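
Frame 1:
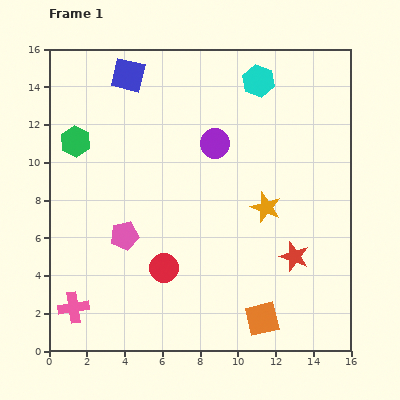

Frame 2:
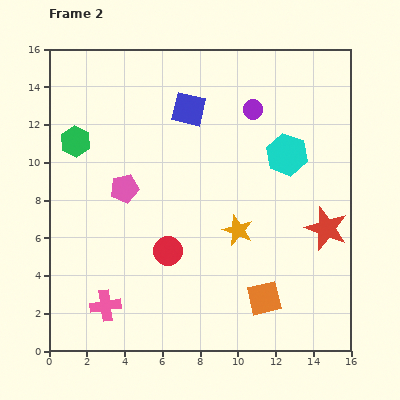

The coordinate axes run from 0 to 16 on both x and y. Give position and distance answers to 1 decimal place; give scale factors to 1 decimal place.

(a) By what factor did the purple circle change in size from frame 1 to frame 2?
0.7×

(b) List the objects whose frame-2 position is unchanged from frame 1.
the green hexagon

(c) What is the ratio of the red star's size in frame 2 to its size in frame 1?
1.5×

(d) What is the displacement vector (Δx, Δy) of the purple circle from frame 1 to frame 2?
(2.0, 1.8)

The purple circle was at (8.8, 11.0) in frame 1 and (10.8, 12.8) in frame 2.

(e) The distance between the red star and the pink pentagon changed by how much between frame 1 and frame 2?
+1.8

Distance in frame 1: 9.1. Distance in frame 2: 10.9.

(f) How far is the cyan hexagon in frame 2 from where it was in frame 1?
4.2

The cyan hexagon moved from (11.1, 14.3) to (12.6, 10.4), a distance of √(1.5² + 3.9²) ≈ 4.2.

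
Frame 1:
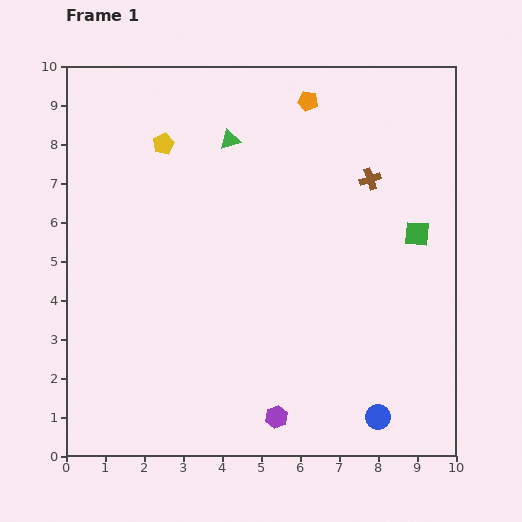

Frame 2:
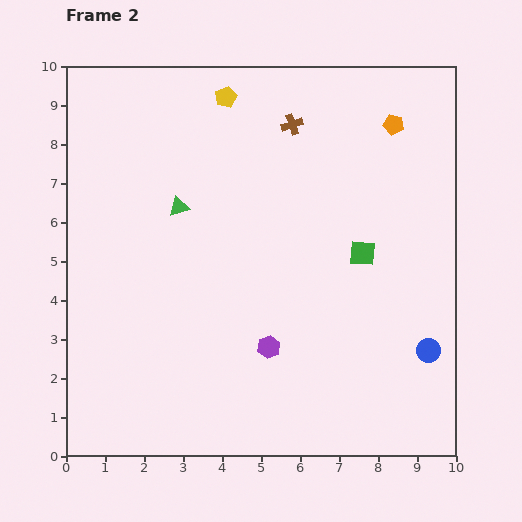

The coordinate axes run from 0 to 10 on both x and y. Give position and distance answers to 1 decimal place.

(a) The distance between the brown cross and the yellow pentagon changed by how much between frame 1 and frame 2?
-3.6

Distance in frame 1: 5.4. Distance in frame 2: 1.8.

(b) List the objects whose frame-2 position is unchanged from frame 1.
none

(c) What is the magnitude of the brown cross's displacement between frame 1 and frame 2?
2.4

The brown cross moved from (7.8, 7.1) to (5.8, 8.5), a distance of √(2.0² + 1.4²) ≈ 2.4.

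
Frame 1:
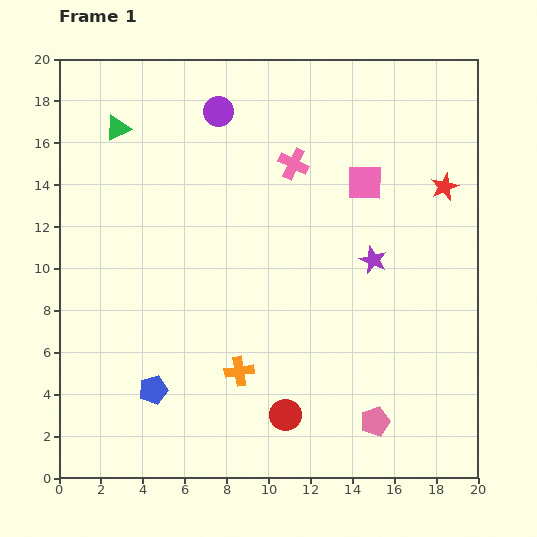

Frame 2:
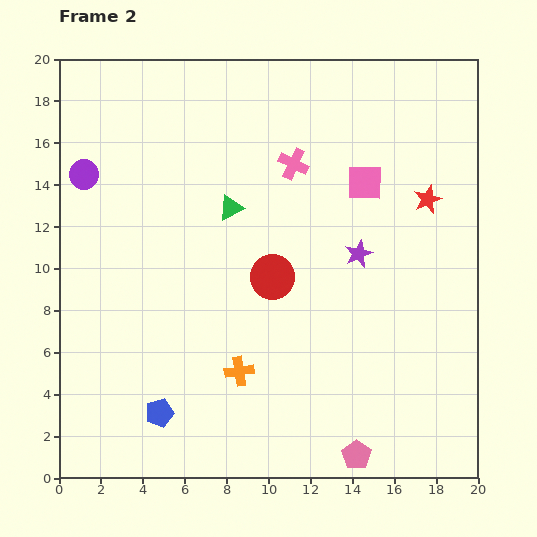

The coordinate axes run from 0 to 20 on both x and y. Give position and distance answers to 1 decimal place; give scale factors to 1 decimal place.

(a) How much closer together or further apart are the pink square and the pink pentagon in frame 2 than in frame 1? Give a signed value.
+1.6

Distance in frame 1: 11.4. Distance in frame 2: 13.0.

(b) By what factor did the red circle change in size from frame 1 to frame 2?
1.4×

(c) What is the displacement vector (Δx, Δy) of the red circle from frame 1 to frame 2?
(-0.6, 6.6)

The red circle was at (10.8, 3.0) in frame 1 and (10.2, 9.6) in frame 2.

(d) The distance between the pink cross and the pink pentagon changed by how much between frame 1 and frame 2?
+1.3

Distance in frame 1: 12.9. Distance in frame 2: 14.2.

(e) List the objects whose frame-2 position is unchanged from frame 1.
the orange cross, the pink cross, the pink square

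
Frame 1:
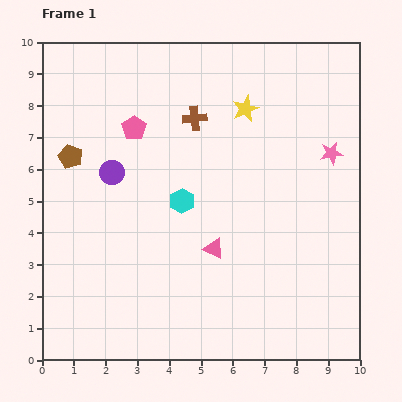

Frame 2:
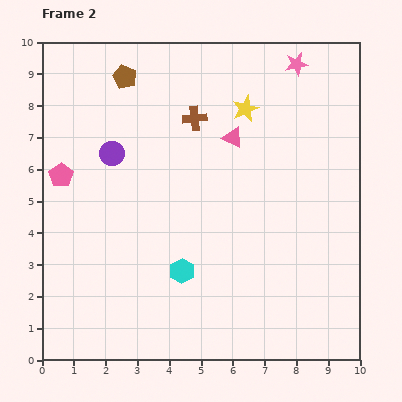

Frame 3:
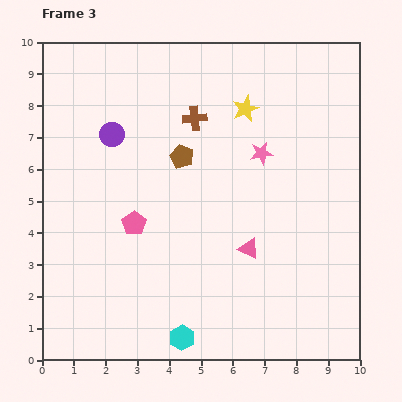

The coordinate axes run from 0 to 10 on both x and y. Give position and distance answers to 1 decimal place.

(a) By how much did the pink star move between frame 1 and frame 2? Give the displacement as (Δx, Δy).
(-1.1, 2.8)

The pink star was at (9.1, 6.5) in frame 1 and (8.0, 9.3) in frame 2.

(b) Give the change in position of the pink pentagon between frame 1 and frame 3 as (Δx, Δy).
(0.0, -3.0)

The pink pentagon was at (2.9, 7.3) in frame 1 and (2.9, 4.3) in frame 3.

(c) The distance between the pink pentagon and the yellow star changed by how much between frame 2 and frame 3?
-1.2

Distance in frame 2: 6.2. Distance in frame 3: 5.0.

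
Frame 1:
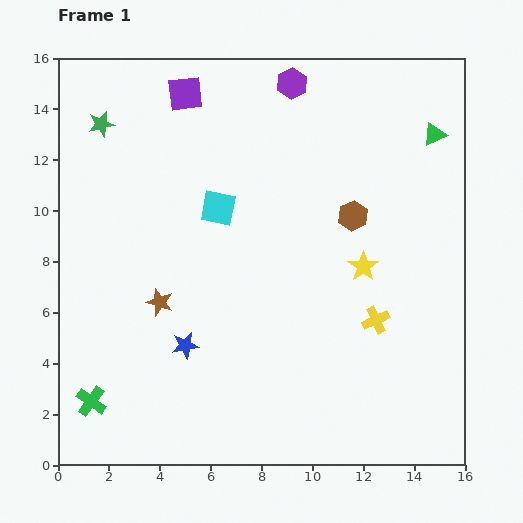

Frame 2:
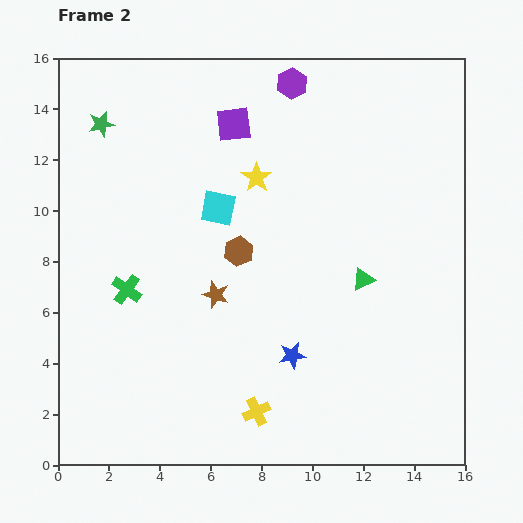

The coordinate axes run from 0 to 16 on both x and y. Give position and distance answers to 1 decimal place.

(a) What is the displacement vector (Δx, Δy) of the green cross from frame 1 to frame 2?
(1.4, 4.4)

The green cross was at (1.3, 2.5) in frame 1 and (2.7, 6.9) in frame 2.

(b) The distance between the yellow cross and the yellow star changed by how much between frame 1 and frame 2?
+7.0

Distance in frame 1: 2.2. Distance in frame 2: 9.2.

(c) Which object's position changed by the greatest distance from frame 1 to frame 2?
the green triangle

(moved 6.4; next 5.9)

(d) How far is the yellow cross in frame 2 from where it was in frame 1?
5.9

The yellow cross moved from (12.5, 5.7) to (7.8, 2.1), a distance of √(4.7² + 3.6²) ≈ 5.9.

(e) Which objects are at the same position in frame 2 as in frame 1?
the cyan square, the green star, the purple hexagon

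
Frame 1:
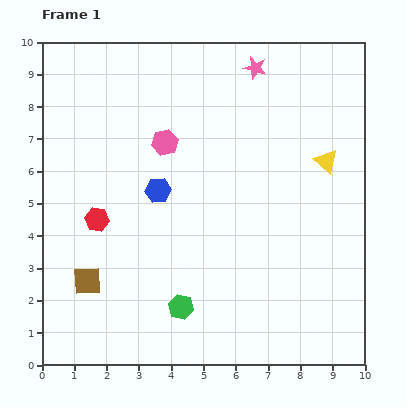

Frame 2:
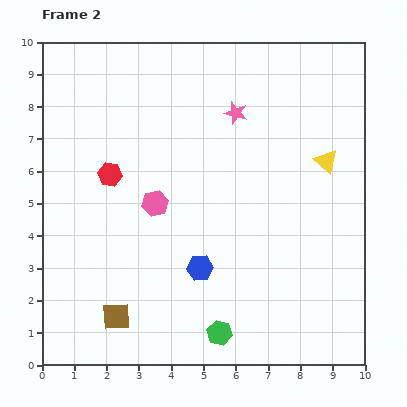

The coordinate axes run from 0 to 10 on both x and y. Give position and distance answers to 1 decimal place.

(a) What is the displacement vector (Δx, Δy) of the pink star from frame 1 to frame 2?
(-0.6, -1.4)

The pink star was at (6.6, 9.2) in frame 1 and (6.0, 7.8) in frame 2.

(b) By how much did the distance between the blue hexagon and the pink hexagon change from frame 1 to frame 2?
+0.9

Distance in frame 1: 1.5. Distance in frame 2: 2.4.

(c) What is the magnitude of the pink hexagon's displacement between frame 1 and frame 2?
1.9

The pink hexagon moved from (3.8, 6.9) to (3.5, 5.0), a distance of √(0.3² + 1.9²) ≈ 1.9.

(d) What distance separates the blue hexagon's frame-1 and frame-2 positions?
2.7

The blue hexagon moved from (3.6, 5.4) to (4.9, 3.0), a distance of √(1.3² + 2.4²) ≈ 2.7.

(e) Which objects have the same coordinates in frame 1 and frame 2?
the yellow triangle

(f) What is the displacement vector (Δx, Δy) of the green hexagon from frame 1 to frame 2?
(1.2, -0.8)

The green hexagon was at (4.3, 1.8) in frame 1 and (5.5, 1.0) in frame 2.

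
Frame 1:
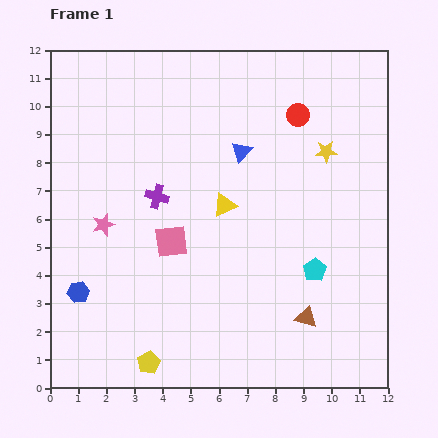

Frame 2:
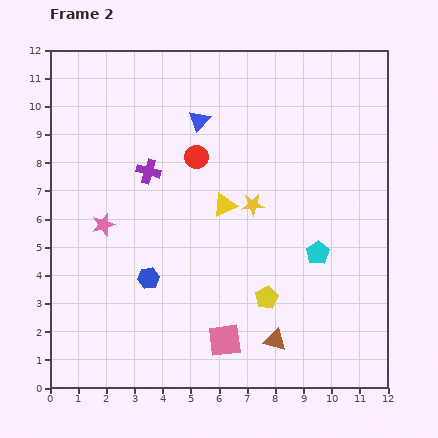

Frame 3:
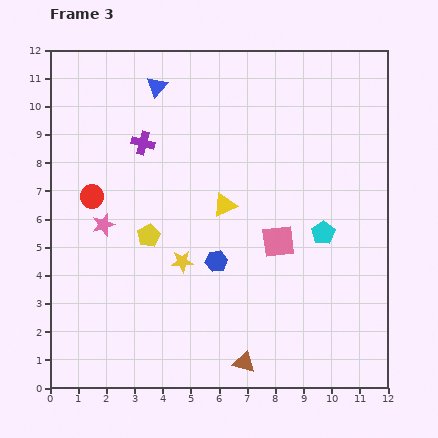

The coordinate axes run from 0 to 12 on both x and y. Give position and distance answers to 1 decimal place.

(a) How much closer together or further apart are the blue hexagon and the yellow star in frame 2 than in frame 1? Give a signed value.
-5.6

Distance in frame 1: 10.1. Distance in frame 2: 4.5.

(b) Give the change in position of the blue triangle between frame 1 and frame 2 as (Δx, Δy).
(-1.5, 1.1)

The blue triangle was at (6.8, 8.4) in frame 1 and (5.3, 9.5) in frame 2.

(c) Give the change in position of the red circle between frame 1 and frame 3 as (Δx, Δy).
(-7.3, -2.9)

The red circle was at (8.8, 9.7) in frame 1 and (1.5, 6.8) in frame 3.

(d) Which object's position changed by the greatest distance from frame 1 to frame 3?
the red circle

(moved 7.9; next 6.4)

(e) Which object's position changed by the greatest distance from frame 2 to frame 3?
the yellow pentagon

(moved 4.7; next 4.0)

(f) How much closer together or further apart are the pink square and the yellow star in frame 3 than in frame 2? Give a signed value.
-1.4

Distance in frame 2: 4.9. Distance in frame 3: 3.5.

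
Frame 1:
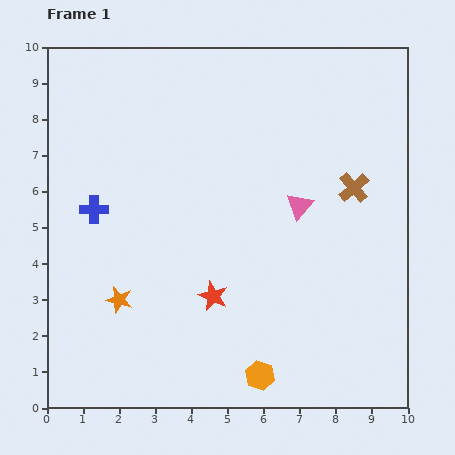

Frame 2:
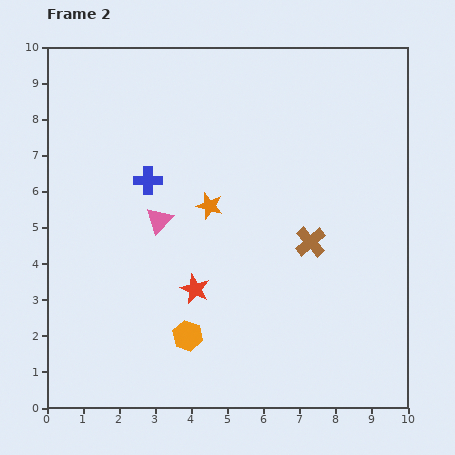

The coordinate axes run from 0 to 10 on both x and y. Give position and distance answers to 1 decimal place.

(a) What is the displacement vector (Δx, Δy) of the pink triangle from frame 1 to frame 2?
(-3.9, -0.4)

The pink triangle was at (7.0, 5.6) in frame 1 and (3.1, 5.2) in frame 2.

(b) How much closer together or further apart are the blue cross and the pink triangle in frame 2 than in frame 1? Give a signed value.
-4.6

Distance in frame 1: 5.7. Distance in frame 2: 1.1.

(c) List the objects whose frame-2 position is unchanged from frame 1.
none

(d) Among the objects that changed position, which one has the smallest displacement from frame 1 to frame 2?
the red star

(moved 0.5)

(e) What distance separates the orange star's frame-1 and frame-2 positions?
3.6

The orange star moved from (2.0, 3.0) to (4.5, 5.6), a distance of √(2.5² + 2.6²) ≈ 3.6.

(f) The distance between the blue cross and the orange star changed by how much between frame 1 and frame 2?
-0.8

Distance in frame 1: 2.6. Distance in frame 2: 1.8.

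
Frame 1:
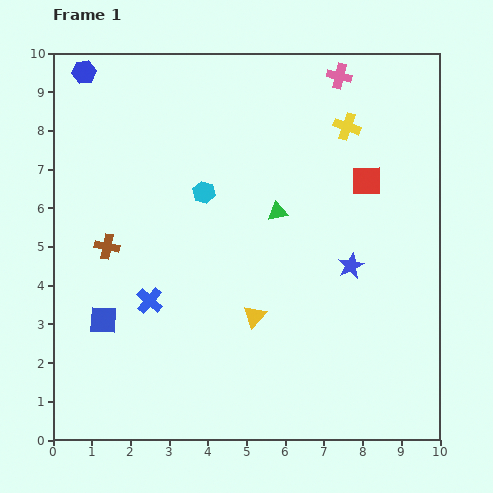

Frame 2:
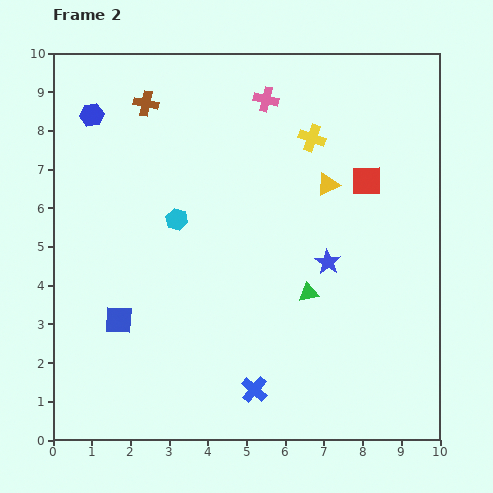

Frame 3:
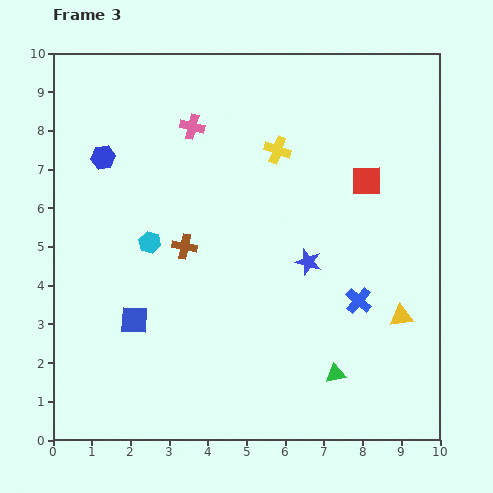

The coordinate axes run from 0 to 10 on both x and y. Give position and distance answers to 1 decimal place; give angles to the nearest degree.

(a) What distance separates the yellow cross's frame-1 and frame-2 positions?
0.9

The yellow cross moved from (7.6, 8.1) to (6.7, 7.8), a distance of √(0.9² + 0.3²) ≈ 0.9.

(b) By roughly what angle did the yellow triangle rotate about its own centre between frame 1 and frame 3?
41° clockwise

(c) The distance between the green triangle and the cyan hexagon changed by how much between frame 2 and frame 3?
+2.0

Distance in frame 2: 3.9. Distance in frame 3: 5.9.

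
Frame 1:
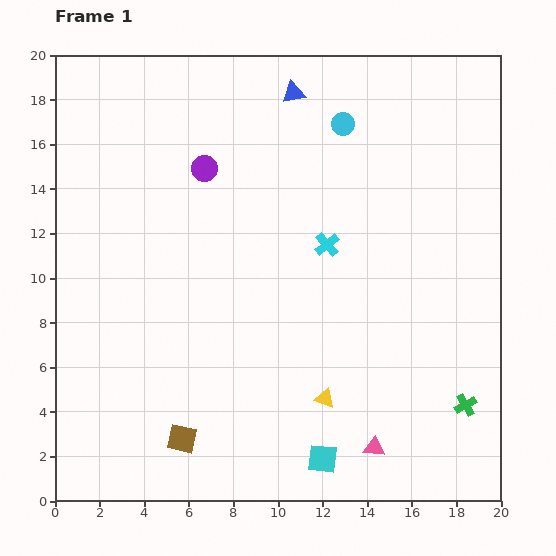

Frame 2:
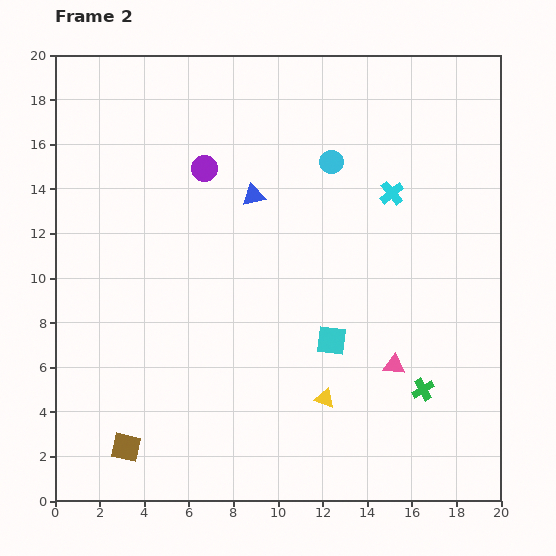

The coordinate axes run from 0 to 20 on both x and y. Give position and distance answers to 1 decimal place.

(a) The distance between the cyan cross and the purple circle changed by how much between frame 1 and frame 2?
+2.0

Distance in frame 1: 6.5. Distance in frame 2: 8.5.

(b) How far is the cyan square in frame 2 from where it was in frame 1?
5.3

The cyan square moved from (12.0, 1.9) to (12.4, 7.2), a distance of √(0.4² + 5.3²) ≈ 5.3.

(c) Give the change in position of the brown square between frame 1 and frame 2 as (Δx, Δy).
(-2.5, -0.4)

The brown square was at (5.7, 2.8) in frame 1 and (3.2, 2.4) in frame 2.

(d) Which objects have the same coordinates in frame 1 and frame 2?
the purple circle, the yellow triangle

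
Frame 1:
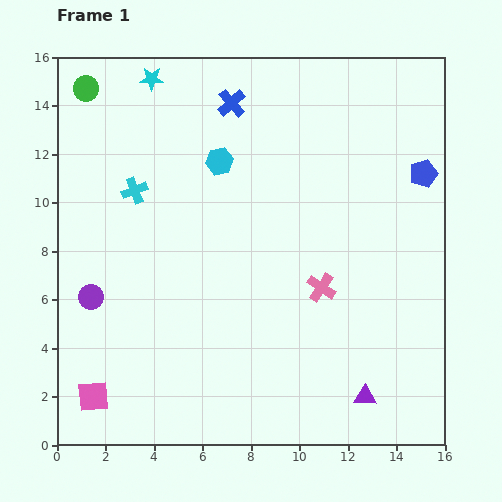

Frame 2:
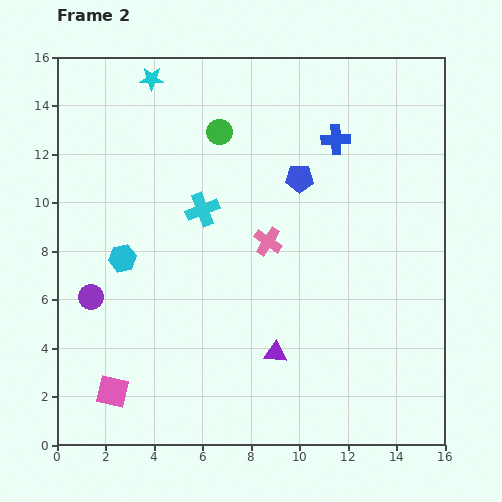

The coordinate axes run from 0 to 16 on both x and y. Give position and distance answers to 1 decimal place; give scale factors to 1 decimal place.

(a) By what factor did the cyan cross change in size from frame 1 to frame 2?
1.3×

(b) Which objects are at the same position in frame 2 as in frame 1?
the purple circle, the cyan star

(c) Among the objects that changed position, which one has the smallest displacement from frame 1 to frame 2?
the pink square

(moved 0.8)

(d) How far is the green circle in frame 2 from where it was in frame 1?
5.8

The green circle moved from (1.2, 14.7) to (6.7, 12.9), a distance of √(5.5² + 1.8²) ≈ 5.8.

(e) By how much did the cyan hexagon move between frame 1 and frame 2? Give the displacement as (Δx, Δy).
(-4.0, -4.0)

The cyan hexagon was at (6.7, 11.7) in frame 1 and (2.7, 7.7) in frame 2.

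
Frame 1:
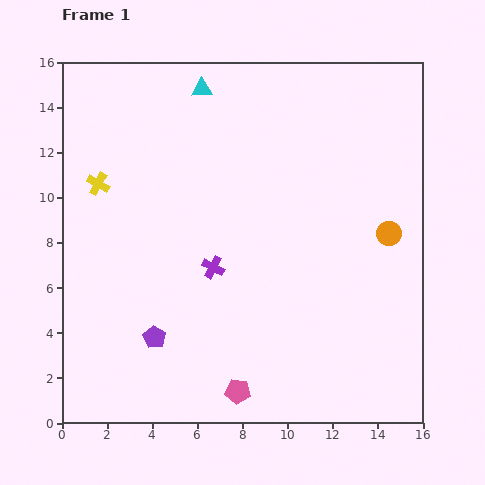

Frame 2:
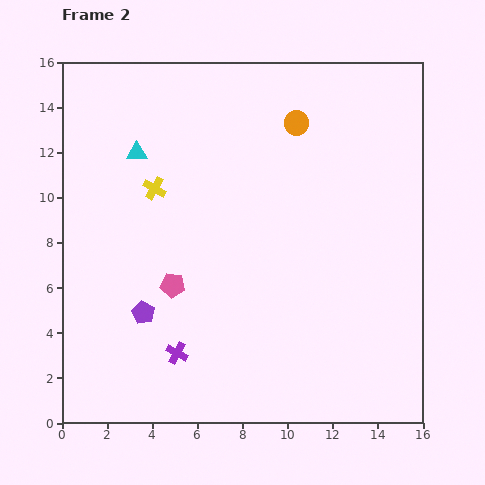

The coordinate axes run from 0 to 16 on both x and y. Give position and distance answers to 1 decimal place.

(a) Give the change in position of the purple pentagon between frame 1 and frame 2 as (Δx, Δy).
(-0.5, 1.1)

The purple pentagon was at (4.1, 3.8) in frame 1 and (3.6, 4.9) in frame 2.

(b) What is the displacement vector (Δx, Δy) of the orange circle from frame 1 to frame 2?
(-4.1, 4.9)

The orange circle was at (14.5, 8.4) in frame 1 and (10.4, 13.3) in frame 2.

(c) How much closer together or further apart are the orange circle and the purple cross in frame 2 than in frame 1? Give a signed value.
+3.6

Distance in frame 1: 7.9. Distance in frame 2: 11.5.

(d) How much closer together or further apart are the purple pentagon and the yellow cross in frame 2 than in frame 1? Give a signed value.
-1.7

Distance in frame 1: 7.2. Distance in frame 2: 5.5.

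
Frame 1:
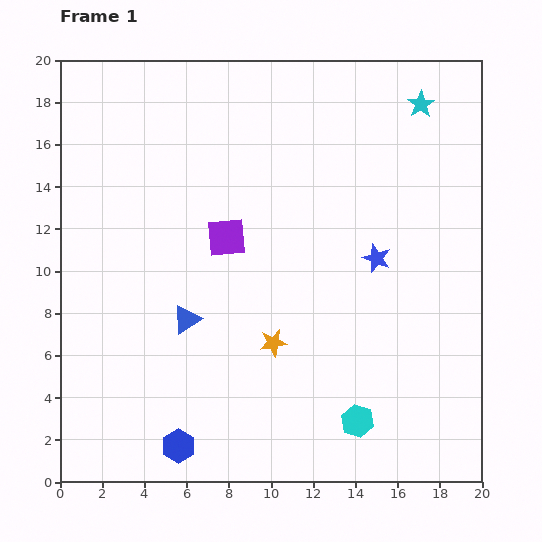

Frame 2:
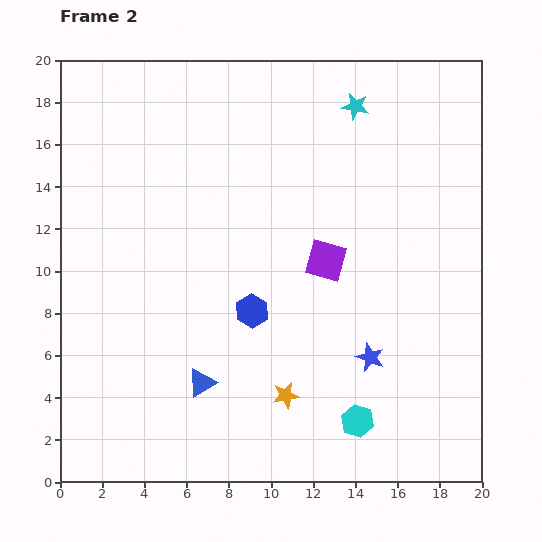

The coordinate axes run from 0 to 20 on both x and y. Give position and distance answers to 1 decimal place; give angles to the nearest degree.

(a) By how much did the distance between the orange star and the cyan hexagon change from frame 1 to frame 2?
-1.8

Distance in frame 1: 5.4. Distance in frame 2: 3.6.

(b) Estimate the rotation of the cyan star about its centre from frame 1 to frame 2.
27° counter-clockwise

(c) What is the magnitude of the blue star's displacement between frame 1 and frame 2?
4.7

The blue star moved from (15.0, 10.6) to (14.7, 5.9), a distance of √(0.3² + 4.7²) ≈ 4.7.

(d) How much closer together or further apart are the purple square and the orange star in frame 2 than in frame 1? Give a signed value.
+1.2

Distance in frame 1: 5.5. Distance in frame 2: 6.7.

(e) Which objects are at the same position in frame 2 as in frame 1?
the cyan hexagon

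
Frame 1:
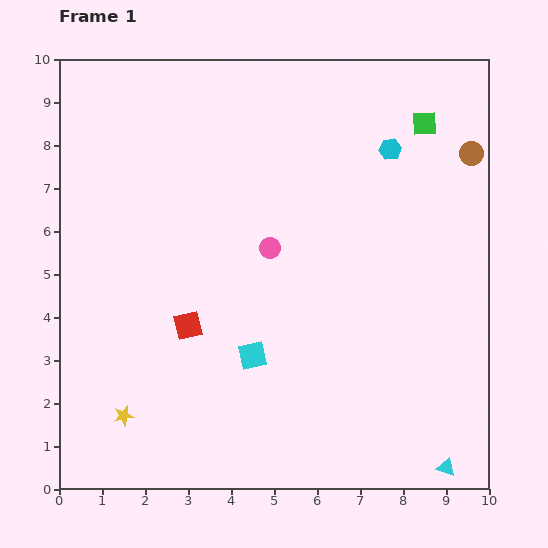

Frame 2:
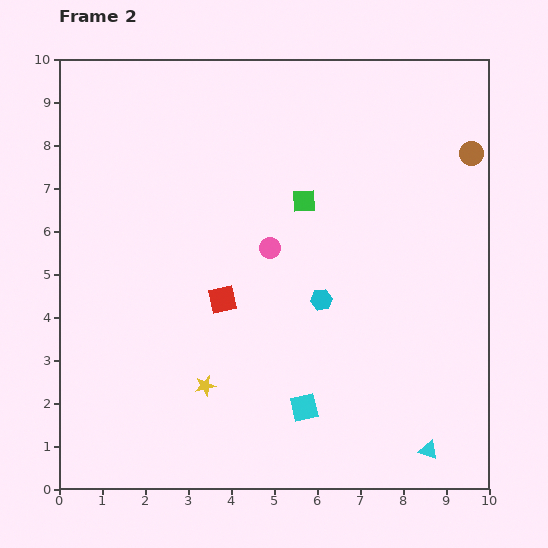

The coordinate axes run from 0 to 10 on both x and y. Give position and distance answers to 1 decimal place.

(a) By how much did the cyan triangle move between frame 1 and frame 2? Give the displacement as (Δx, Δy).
(-0.4, 0.4)

The cyan triangle was at (9.0, 0.5) in frame 1 and (8.6, 0.9) in frame 2.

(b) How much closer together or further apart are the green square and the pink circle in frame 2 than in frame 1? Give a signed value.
-3.2

Distance in frame 1: 4.6. Distance in frame 2: 1.4.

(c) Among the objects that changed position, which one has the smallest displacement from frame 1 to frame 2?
the cyan triangle

(moved 0.6)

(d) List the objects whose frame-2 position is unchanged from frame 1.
the pink circle, the brown circle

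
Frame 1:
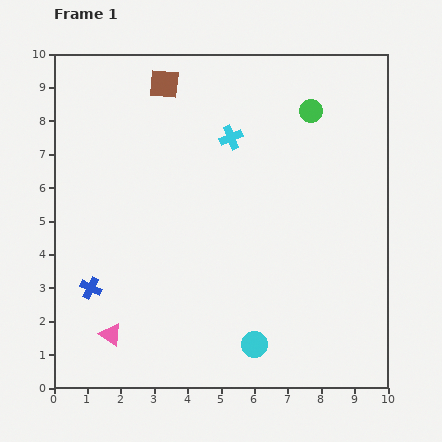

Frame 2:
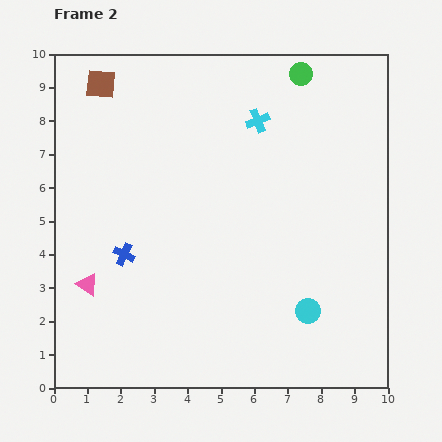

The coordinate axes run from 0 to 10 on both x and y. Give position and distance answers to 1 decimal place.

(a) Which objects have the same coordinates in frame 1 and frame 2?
none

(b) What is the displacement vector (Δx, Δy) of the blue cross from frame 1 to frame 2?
(1.0, 1.0)

The blue cross was at (1.1, 3.0) in frame 1 and (2.1, 4.0) in frame 2.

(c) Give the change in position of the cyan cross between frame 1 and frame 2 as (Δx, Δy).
(0.8, 0.5)

The cyan cross was at (5.3, 7.5) in frame 1 and (6.1, 8.0) in frame 2.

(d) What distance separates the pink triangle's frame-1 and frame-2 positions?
1.7

The pink triangle moved from (1.7, 1.6) to (1.0, 3.1), a distance of √(0.7² + 1.5²) ≈ 1.7.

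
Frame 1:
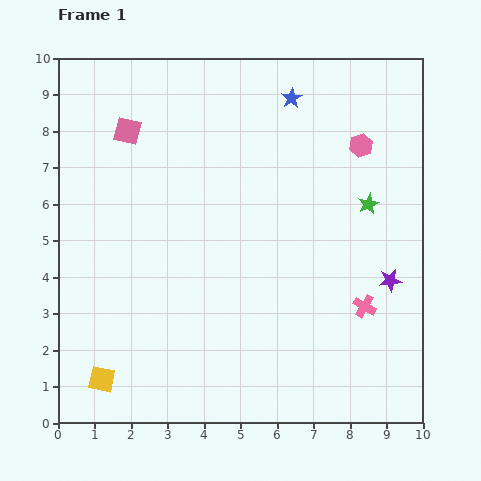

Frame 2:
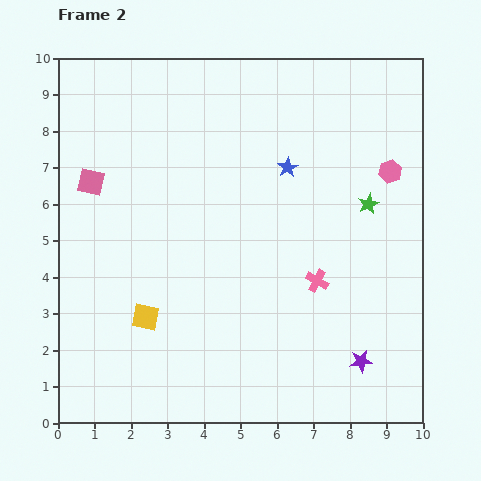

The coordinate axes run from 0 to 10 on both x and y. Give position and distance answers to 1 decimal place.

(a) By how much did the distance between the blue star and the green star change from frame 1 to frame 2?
-1.2

Distance in frame 1: 3.6. Distance in frame 2: 2.4.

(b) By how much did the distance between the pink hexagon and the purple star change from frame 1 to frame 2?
+1.5

Distance in frame 1: 3.8. Distance in frame 2: 5.3.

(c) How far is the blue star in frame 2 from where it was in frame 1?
1.9

The blue star moved from (6.4, 8.9) to (6.3, 7.0), a distance of √(0.1² + 1.9²) ≈ 1.9.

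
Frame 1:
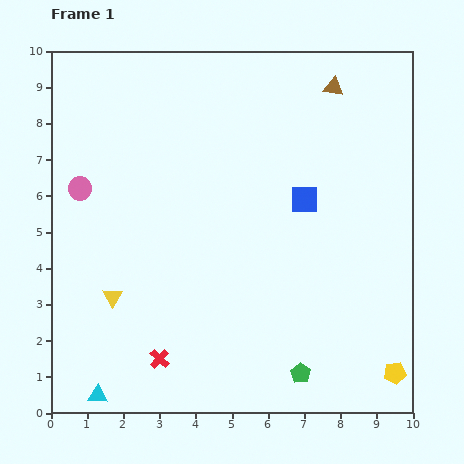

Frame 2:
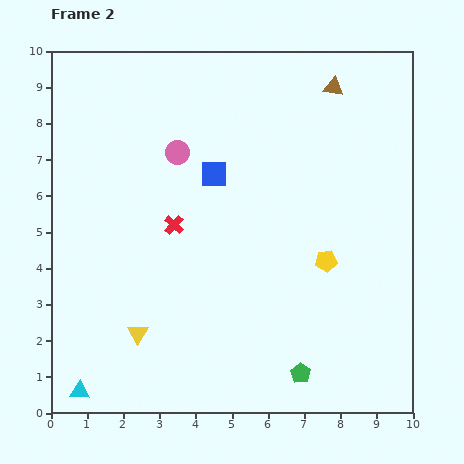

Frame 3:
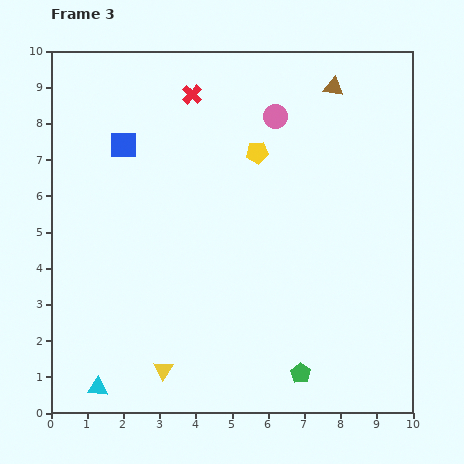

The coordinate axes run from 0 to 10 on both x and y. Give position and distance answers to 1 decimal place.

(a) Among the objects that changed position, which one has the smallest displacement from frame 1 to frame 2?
the cyan triangle

(moved 0.5)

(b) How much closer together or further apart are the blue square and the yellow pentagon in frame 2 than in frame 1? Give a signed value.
-1.5

Distance in frame 1: 5.4. Distance in frame 2: 3.9.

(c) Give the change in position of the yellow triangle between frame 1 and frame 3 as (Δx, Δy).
(1.4, -2.0)

The yellow triangle was at (1.7, 3.2) in frame 1 and (3.1, 1.2) in frame 3.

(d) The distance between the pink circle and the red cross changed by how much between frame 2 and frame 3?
+0.4

Distance in frame 2: 2.0. Distance in frame 3: 2.4.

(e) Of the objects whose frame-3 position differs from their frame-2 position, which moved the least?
the cyan triangle

(moved 0.5)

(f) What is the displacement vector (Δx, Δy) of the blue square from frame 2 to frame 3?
(-2.5, 0.8)

The blue square was at (4.5, 6.6) in frame 2 and (2.0, 7.4) in frame 3.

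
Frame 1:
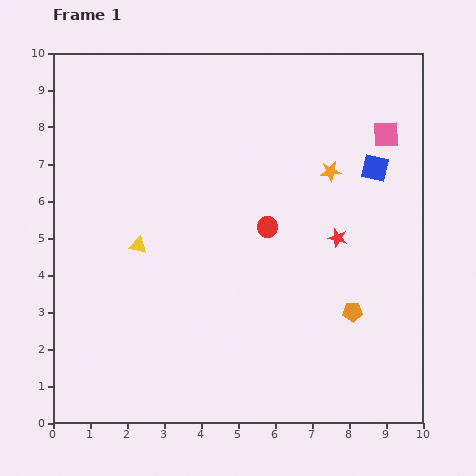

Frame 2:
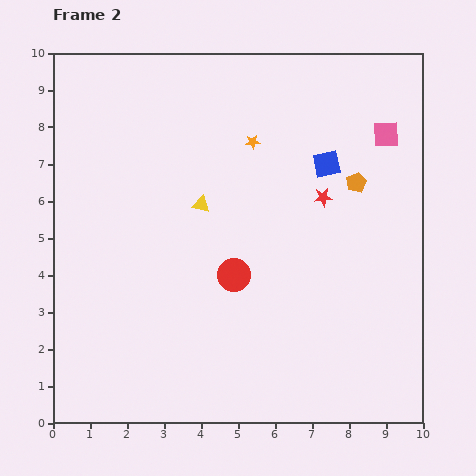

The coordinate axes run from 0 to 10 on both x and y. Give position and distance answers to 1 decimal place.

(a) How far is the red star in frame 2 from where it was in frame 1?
1.2

The red star moved from (7.7, 5.0) to (7.3, 6.1), a distance of √(0.4² + 1.1²) ≈ 1.2.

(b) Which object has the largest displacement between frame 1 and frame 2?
the orange pentagon

(moved 3.5; next 2.2)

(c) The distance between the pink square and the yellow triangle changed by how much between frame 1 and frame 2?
-2.0

Distance in frame 1: 7.3. Distance in frame 2: 5.3.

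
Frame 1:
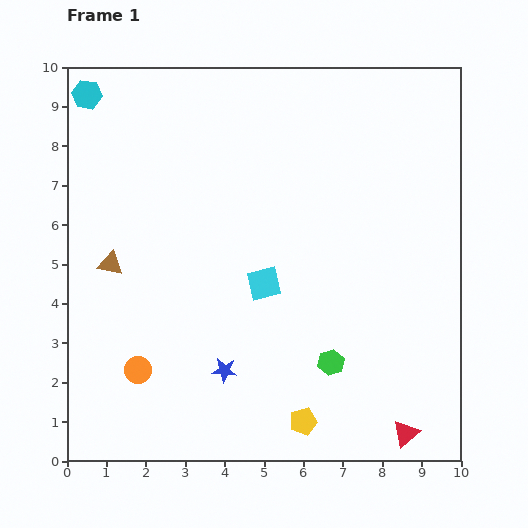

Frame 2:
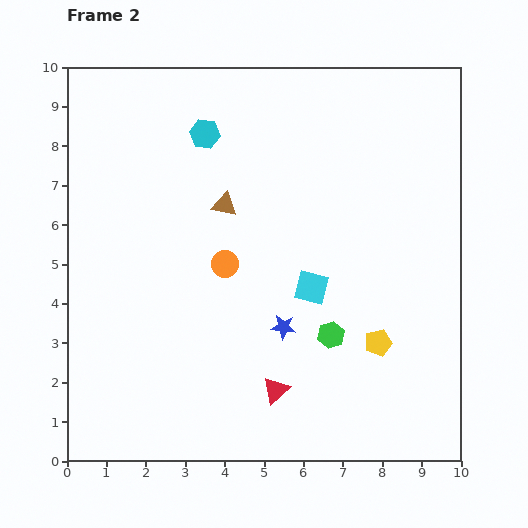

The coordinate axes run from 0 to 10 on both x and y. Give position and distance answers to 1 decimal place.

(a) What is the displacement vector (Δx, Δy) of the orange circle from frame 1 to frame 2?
(2.2, 2.7)

The orange circle was at (1.8, 2.3) in frame 1 and (4.0, 5.0) in frame 2.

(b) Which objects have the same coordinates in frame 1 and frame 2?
none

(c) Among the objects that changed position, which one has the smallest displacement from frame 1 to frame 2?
the green hexagon

(moved 0.7)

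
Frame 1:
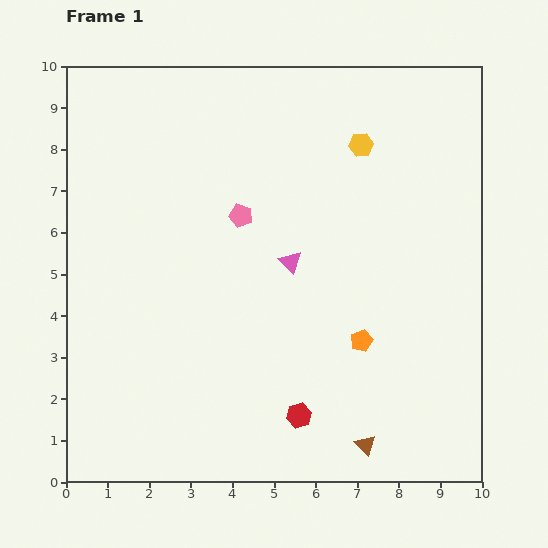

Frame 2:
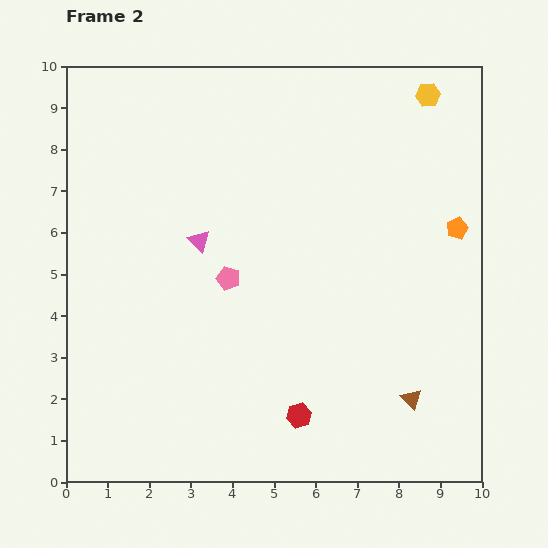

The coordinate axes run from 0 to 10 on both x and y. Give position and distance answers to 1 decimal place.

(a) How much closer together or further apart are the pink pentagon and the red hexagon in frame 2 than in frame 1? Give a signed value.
-1.3

Distance in frame 1: 5.0. Distance in frame 2: 3.7.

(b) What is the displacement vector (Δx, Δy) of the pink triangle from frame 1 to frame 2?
(-2.2, 0.5)

The pink triangle was at (5.4, 5.3) in frame 1 and (3.2, 5.8) in frame 2.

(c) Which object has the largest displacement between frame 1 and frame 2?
the orange pentagon

(moved 3.5; next 2.3)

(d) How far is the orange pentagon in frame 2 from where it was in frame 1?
3.5

The orange pentagon moved from (7.1, 3.4) to (9.4, 6.1), a distance of √(2.3² + 2.7²) ≈ 3.5.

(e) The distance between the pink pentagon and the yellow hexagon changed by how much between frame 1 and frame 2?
+3.1

Distance in frame 1: 3.4. Distance in frame 2: 6.5.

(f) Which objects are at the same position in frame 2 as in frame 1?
the red hexagon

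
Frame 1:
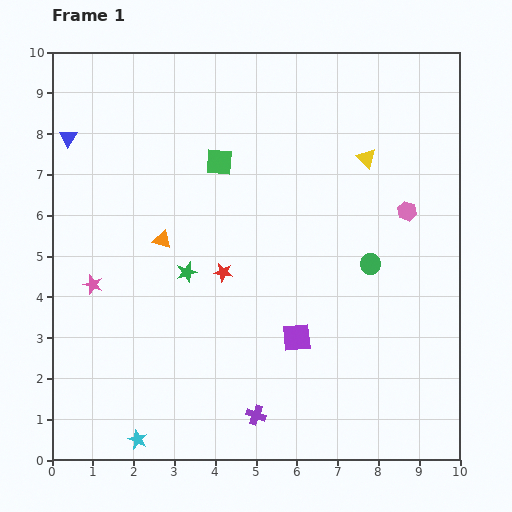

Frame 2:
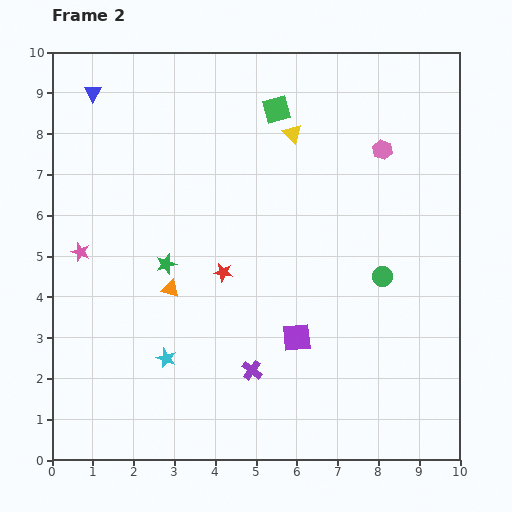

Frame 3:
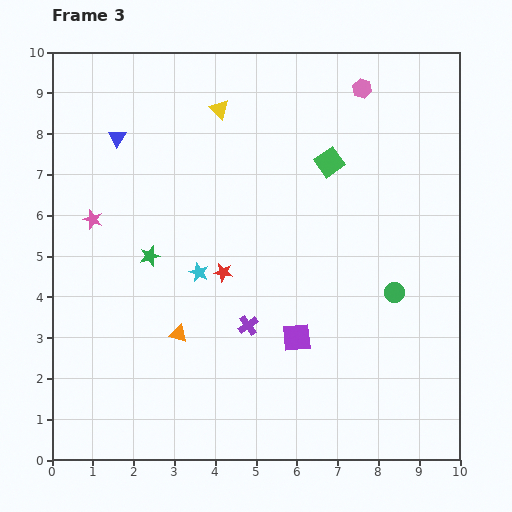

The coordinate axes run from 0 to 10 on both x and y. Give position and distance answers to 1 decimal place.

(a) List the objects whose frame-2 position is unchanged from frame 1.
the red star, the purple square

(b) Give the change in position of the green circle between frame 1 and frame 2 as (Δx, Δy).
(0.3, -0.3)

The green circle was at (7.8, 4.8) in frame 1 and (8.1, 4.5) in frame 2.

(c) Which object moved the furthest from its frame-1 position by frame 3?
the cyan star

(moved 4.4; next 3.8)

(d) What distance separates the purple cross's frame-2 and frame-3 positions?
1.1

The purple cross moved from (4.9, 2.2) to (4.8, 3.3), a distance of √(0.1² + 1.1²) ≈ 1.1.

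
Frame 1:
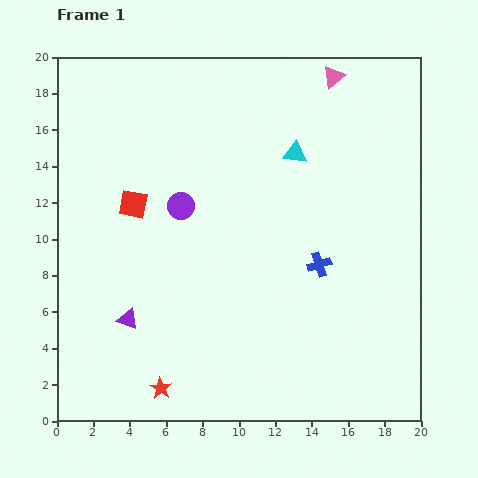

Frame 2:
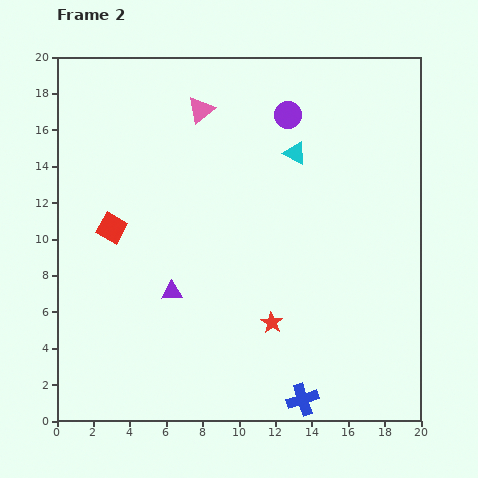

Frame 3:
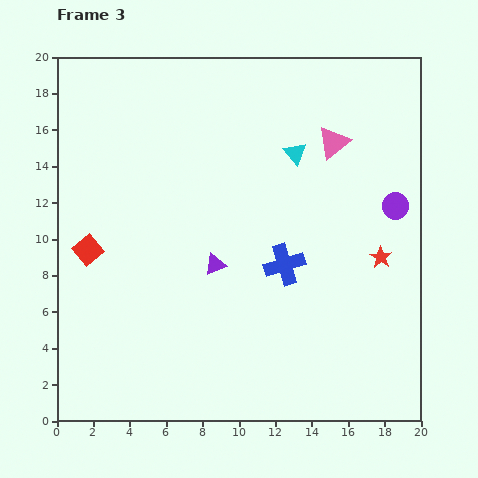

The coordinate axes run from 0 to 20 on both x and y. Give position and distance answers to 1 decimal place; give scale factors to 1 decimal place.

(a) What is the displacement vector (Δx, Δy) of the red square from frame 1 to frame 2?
(-1.2, -1.3)

The red square was at (4.2, 11.9) in frame 1 and (3.0, 10.6) in frame 2.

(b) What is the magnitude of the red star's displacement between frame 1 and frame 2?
7.1

The red star moved from (5.7, 1.8) to (11.8, 5.4), a distance of √(6.1² + 3.6²) ≈ 7.1.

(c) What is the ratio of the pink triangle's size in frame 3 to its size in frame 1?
1.5×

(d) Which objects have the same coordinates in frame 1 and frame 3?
the cyan triangle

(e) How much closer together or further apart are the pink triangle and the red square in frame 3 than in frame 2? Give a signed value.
+6.6

Distance in frame 2: 8.1. Distance in frame 3: 14.7.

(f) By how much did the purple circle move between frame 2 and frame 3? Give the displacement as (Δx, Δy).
(5.9, -5.0)

The purple circle was at (12.7, 16.8) in frame 2 and (18.6, 11.8) in frame 3.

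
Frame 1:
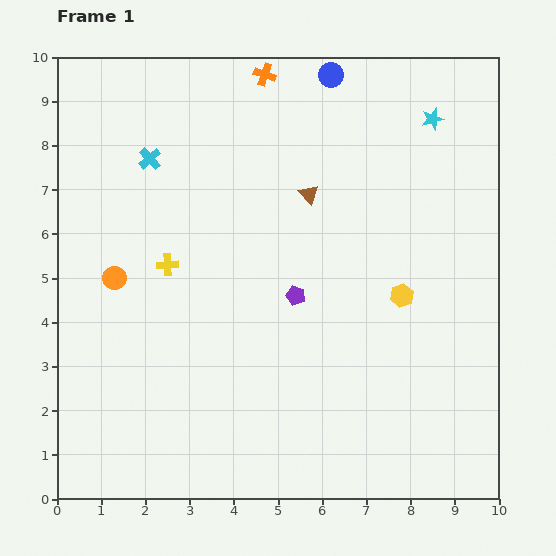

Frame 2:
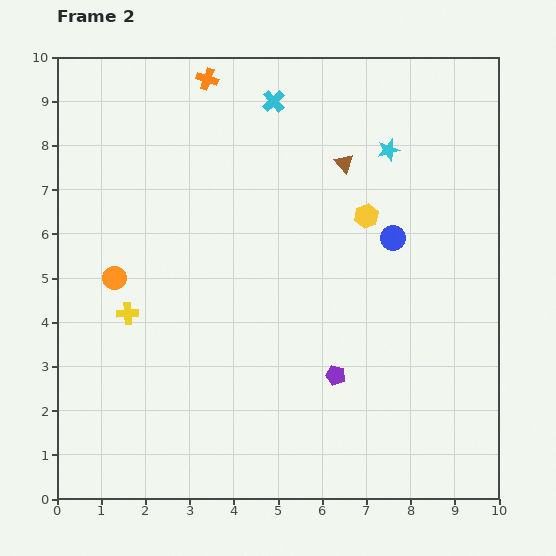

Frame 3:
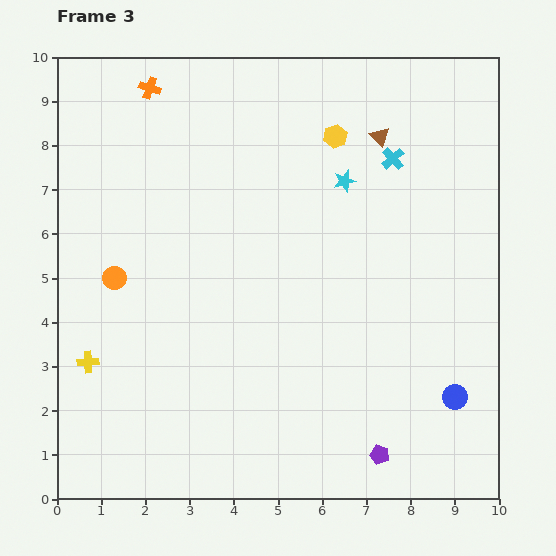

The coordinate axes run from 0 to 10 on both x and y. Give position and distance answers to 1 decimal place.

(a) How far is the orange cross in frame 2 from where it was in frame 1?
1.3

The orange cross moved from (4.7, 9.6) to (3.4, 9.5), a distance of √(1.3² + 0.1²) ≈ 1.3.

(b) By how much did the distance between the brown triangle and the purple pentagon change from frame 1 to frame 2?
+2.5

Distance in frame 1: 2.3. Distance in frame 2: 4.8.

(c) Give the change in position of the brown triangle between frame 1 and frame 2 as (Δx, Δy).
(0.8, 0.7)

The brown triangle was at (5.7, 6.9) in frame 1 and (6.5, 7.6) in frame 2.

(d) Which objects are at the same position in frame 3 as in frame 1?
the orange circle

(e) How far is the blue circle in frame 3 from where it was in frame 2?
3.9

The blue circle moved from (7.6, 5.9) to (9.0, 2.3), a distance of √(1.4² + 3.6²) ≈ 3.9.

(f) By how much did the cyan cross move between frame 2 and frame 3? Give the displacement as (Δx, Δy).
(2.7, -1.3)

The cyan cross was at (4.9, 9.0) in frame 2 and (7.6, 7.7) in frame 3.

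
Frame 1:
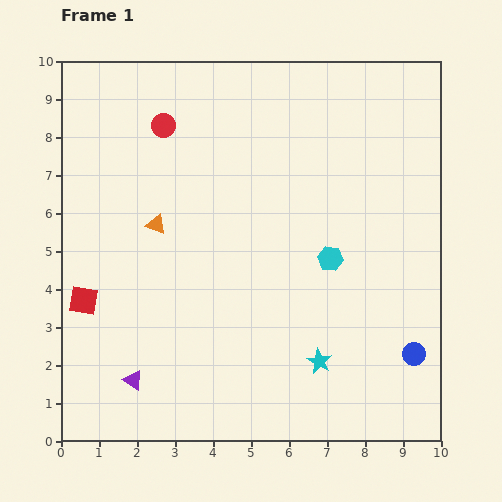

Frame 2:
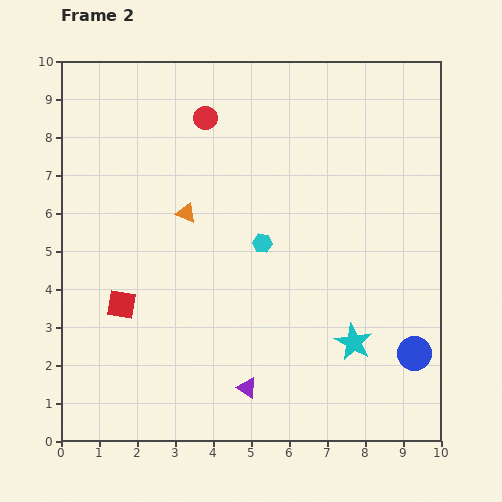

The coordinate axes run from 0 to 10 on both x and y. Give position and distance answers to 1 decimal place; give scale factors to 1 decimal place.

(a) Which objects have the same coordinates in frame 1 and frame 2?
the blue circle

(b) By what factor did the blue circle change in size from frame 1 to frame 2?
1.5×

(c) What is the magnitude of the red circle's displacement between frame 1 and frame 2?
1.1

The red circle moved from (2.7, 8.3) to (3.8, 8.5), a distance of √(1.1² + 0.2²) ≈ 1.1.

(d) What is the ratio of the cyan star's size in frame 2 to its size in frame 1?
1.5×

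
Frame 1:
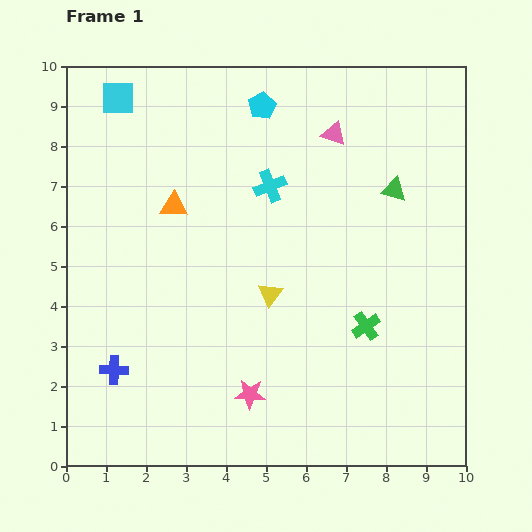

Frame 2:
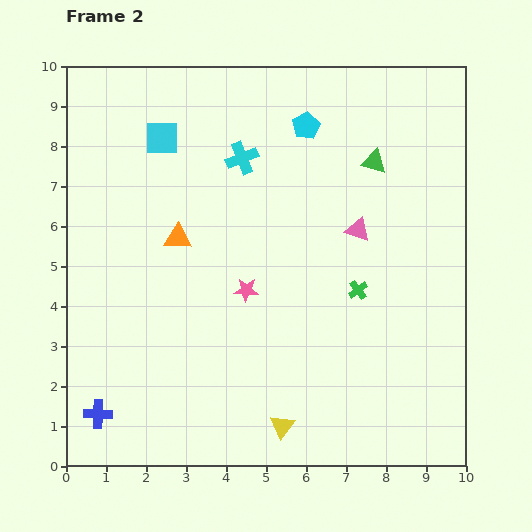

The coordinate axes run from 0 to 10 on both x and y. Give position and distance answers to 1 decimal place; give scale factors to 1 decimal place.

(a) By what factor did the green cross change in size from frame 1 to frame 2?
0.7×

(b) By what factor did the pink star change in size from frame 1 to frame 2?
0.8×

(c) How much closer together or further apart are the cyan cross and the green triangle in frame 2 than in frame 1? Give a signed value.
+0.2

Distance in frame 1: 3.1. Distance in frame 2: 3.3.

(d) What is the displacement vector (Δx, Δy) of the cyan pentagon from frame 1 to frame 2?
(1.1, -0.5)

The cyan pentagon was at (4.9, 9.0) in frame 1 and (6.0, 8.5) in frame 2.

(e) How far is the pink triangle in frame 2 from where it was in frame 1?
2.5

The pink triangle moved from (6.7, 8.3) to (7.3, 5.9), a distance of √(0.6² + 2.4²) ≈ 2.5.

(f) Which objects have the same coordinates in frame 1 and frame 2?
none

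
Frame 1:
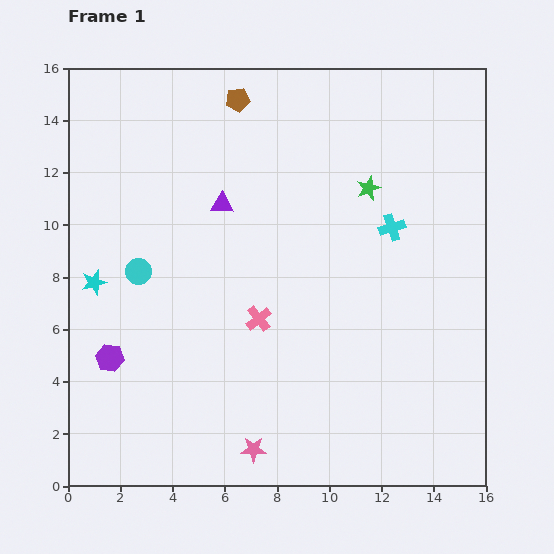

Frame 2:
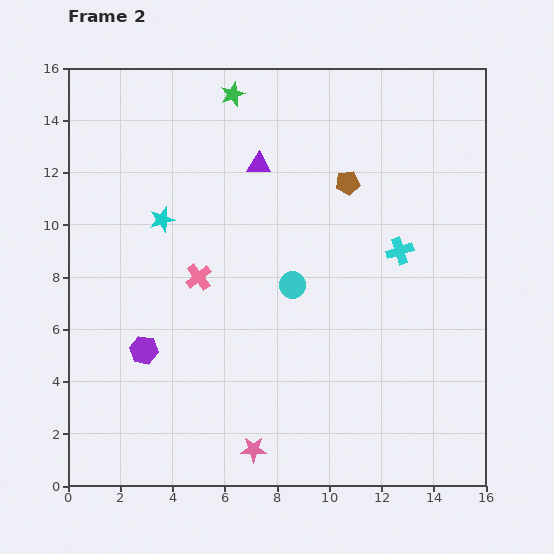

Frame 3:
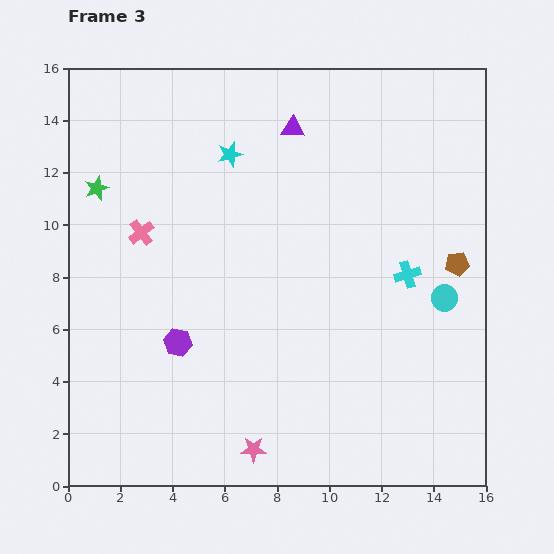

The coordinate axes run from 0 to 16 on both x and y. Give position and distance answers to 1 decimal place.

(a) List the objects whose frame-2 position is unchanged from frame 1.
the pink star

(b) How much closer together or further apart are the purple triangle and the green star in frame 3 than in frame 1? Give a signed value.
+2.2

Distance in frame 1: 5.6. Distance in frame 3: 7.8.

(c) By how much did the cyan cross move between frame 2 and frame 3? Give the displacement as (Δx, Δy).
(0.3, -0.9)

The cyan cross was at (12.7, 9.0) in frame 2 and (13.0, 8.1) in frame 3.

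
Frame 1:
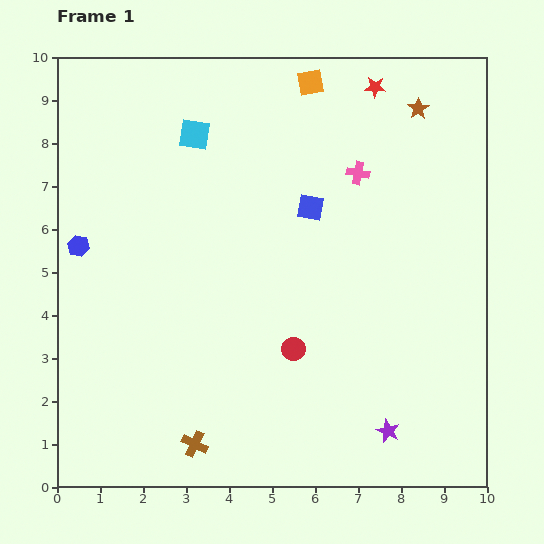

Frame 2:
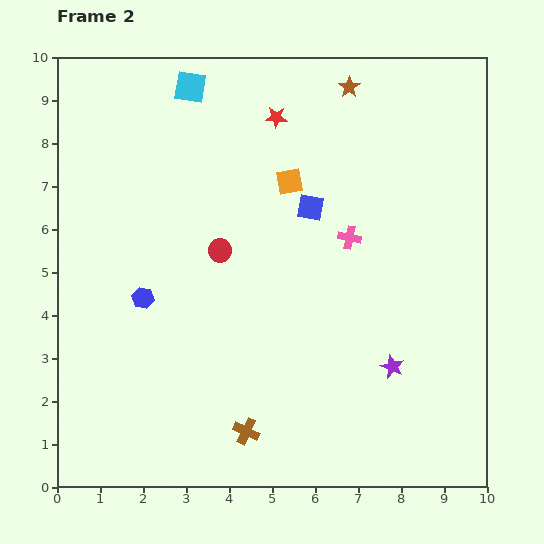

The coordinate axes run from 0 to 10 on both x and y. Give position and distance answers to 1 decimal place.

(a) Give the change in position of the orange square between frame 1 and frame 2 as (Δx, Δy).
(-0.5, -2.3)

The orange square was at (5.9, 9.4) in frame 1 and (5.4, 7.1) in frame 2.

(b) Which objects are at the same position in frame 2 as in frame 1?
the blue square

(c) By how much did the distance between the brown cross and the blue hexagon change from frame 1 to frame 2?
-1.4

Distance in frame 1: 5.3. Distance in frame 2: 3.9.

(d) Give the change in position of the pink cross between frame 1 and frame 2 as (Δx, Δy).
(-0.2, -1.5)

The pink cross was at (7.0, 7.3) in frame 1 and (6.8, 5.8) in frame 2.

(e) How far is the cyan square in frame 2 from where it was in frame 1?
1.1

The cyan square moved from (3.2, 8.2) to (3.1, 9.3), a distance of √(0.1² + 1.1²) ≈ 1.1.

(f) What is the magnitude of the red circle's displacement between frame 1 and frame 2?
2.9

The red circle moved from (5.5, 3.2) to (3.8, 5.5), a distance of √(1.7² + 2.3²) ≈ 2.9.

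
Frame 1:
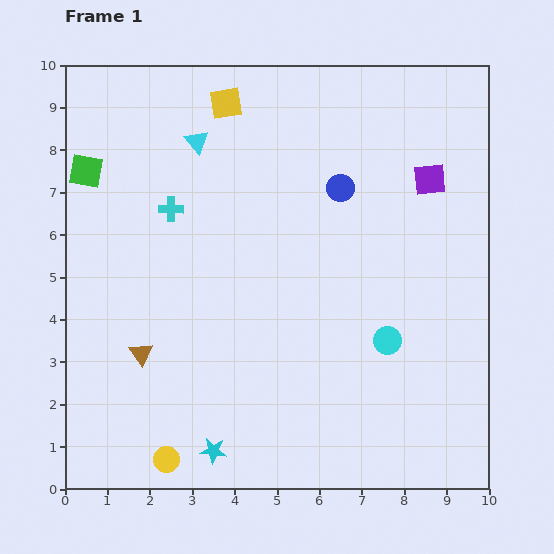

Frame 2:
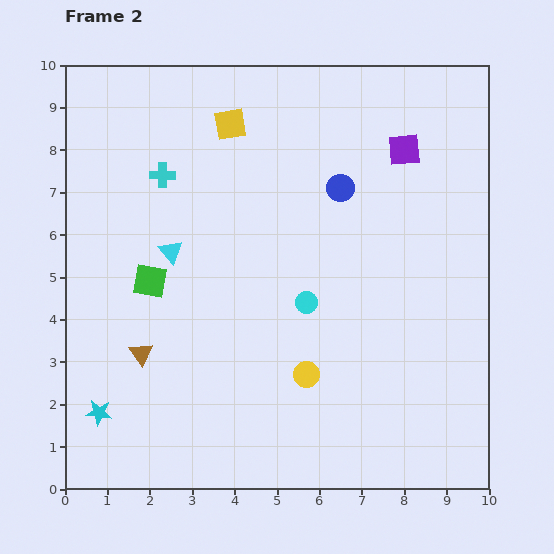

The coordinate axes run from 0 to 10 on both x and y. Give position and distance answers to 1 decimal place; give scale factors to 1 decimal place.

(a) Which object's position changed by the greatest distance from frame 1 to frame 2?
the yellow circle

(moved 3.9; next 3.0)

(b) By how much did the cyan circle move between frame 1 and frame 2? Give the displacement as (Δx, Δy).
(-1.9, 0.9)

The cyan circle was at (7.6, 3.5) in frame 1 and (5.7, 4.4) in frame 2.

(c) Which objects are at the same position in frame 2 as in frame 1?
the brown triangle, the blue circle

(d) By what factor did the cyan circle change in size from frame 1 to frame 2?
0.8×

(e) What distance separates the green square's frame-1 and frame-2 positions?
3.0

The green square moved from (0.5, 7.5) to (2.0, 4.9), a distance of √(1.5² + 2.6²) ≈ 3.0.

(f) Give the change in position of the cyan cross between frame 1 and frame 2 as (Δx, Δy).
(-0.2, 0.8)

The cyan cross was at (2.5, 6.6) in frame 1 and (2.3, 7.4) in frame 2.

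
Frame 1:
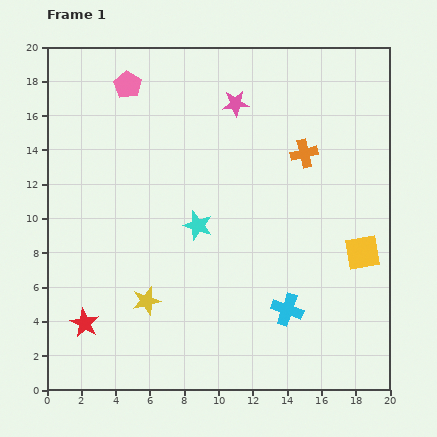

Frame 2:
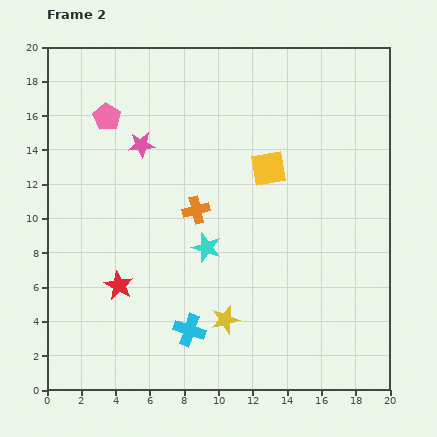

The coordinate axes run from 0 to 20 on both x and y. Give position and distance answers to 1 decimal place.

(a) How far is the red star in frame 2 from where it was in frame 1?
3.0

The red star moved from (2.2, 3.9) to (4.2, 6.1), a distance of √(2.0² + 2.2²) ≈ 3.0.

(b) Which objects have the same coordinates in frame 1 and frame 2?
none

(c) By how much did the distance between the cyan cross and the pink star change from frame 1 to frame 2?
-1.2

Distance in frame 1: 12.4. Distance in frame 2: 11.2.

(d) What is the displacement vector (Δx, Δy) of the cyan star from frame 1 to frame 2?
(0.5, -1.3)

The cyan star was at (8.8, 9.6) in frame 1 and (9.3, 8.3) in frame 2.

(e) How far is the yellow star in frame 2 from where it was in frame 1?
4.7

The yellow star moved from (5.8, 5.2) to (10.4, 4.1), a distance of √(4.6² + 1.1²) ≈ 4.7.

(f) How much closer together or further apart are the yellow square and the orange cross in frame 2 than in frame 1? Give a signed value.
-1.9

Distance in frame 1: 6.7. Distance in frame 2: 4.8.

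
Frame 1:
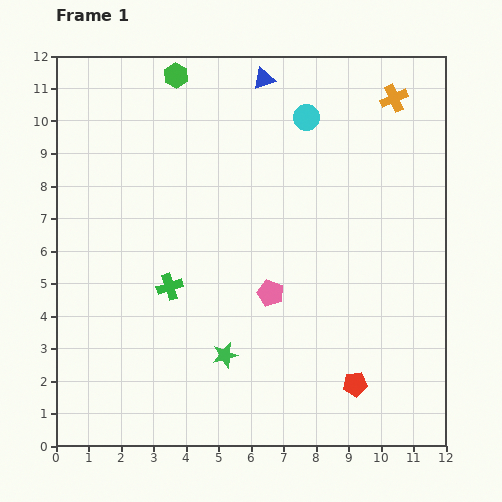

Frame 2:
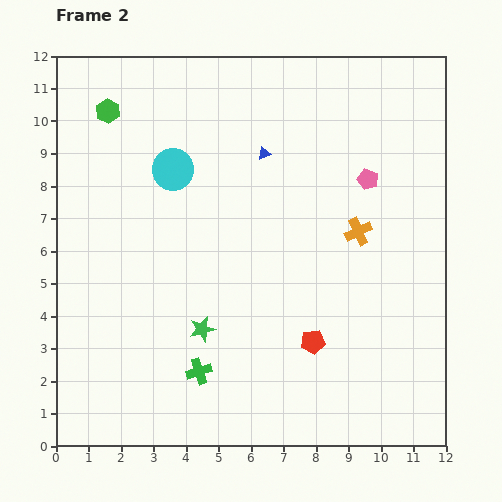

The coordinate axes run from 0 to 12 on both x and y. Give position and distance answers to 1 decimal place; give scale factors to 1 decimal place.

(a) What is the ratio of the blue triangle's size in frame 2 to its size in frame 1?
0.6×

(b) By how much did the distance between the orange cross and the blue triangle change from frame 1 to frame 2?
-0.2

Distance in frame 1: 4.0. Distance in frame 2: 3.8.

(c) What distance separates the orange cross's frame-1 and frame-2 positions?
4.2

The orange cross moved from (10.4, 10.7) to (9.3, 6.6), a distance of √(1.1² + 4.1²) ≈ 4.2.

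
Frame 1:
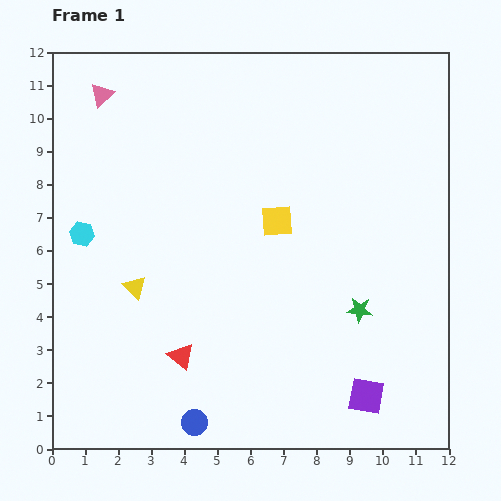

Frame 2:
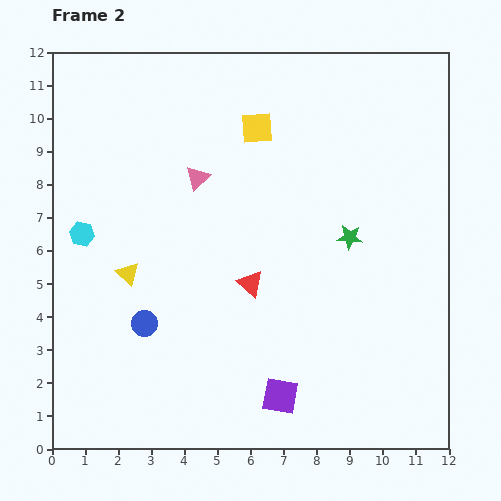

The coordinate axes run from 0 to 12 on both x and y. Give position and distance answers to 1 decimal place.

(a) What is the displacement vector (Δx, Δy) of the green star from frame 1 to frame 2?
(-0.3, 2.2)

The green star was at (9.3, 4.2) in frame 1 and (9.0, 6.4) in frame 2.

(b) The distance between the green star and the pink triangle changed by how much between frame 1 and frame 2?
-5.3

Distance in frame 1: 10.2. Distance in frame 2: 4.9.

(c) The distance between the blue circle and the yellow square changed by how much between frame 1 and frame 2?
+0.2

Distance in frame 1: 6.6. Distance in frame 2: 6.8.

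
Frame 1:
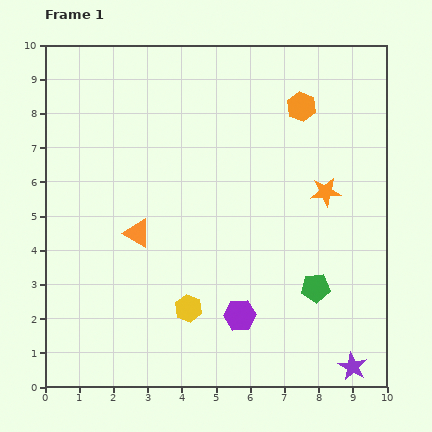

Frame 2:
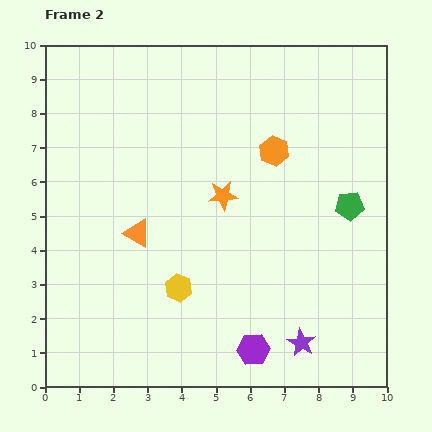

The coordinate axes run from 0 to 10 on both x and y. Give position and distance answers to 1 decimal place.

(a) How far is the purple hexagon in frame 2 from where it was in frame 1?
1.1

The purple hexagon moved from (5.7, 2.1) to (6.1, 1.1), a distance of √(0.4² + 1.0²) ≈ 1.1.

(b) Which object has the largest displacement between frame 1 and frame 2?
the orange star

(moved 3.0; next 2.6)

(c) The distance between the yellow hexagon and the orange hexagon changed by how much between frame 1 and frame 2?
-1.9

Distance in frame 1: 6.8. Distance in frame 2: 4.9.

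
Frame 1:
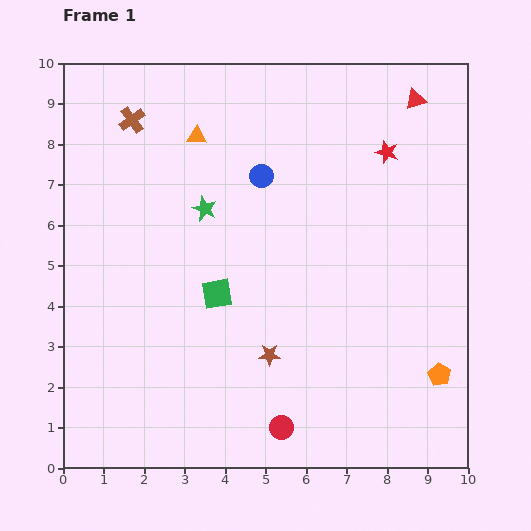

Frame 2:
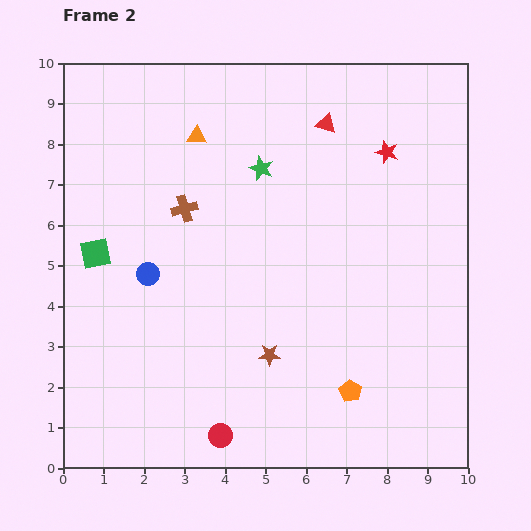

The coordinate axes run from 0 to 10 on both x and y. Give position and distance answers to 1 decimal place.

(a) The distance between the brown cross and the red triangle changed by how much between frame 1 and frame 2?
-2.9

Distance in frame 1: 7.0. Distance in frame 2: 4.1.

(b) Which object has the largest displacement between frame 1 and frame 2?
the blue circle

(moved 3.7; next 3.2)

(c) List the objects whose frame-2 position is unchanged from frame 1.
the orange triangle, the red star, the brown star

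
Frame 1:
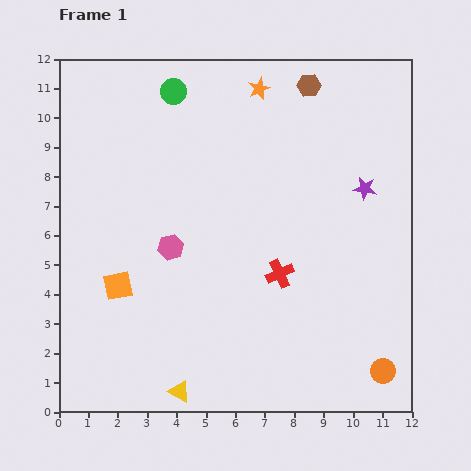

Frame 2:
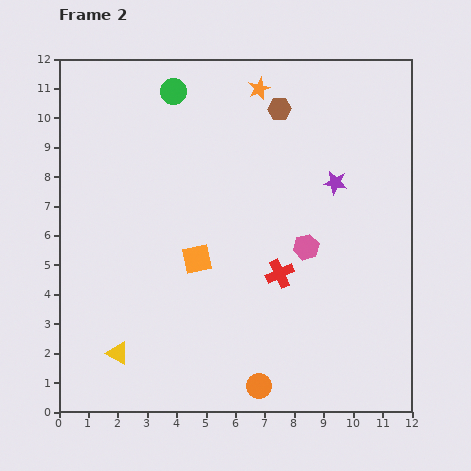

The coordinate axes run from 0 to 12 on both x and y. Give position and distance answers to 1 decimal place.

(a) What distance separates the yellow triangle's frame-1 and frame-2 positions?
2.5

The yellow triangle moved from (4.1, 0.7) to (2.0, 2.0), a distance of √(2.1² + 1.3²) ≈ 2.5.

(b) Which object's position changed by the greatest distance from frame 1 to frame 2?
the pink hexagon

(moved 4.6; next 4.2)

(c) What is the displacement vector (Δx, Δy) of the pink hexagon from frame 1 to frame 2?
(4.6, 0.0)

The pink hexagon was at (3.8, 5.6) in frame 1 and (8.4, 5.6) in frame 2.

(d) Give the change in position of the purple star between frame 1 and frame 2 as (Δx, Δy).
(-1.0, 0.2)

The purple star was at (10.4, 7.6) in frame 1 and (9.4, 7.8) in frame 2.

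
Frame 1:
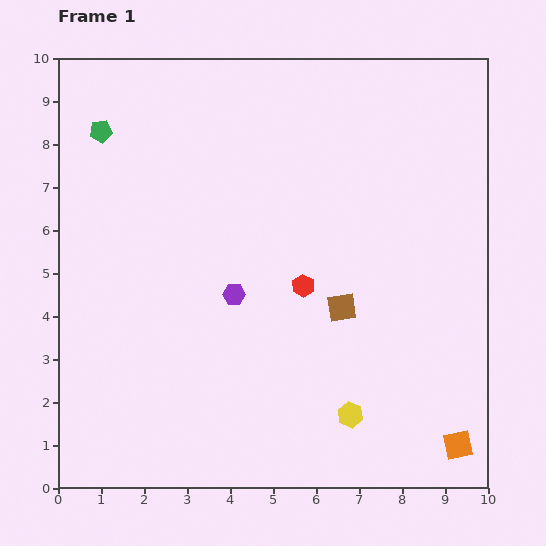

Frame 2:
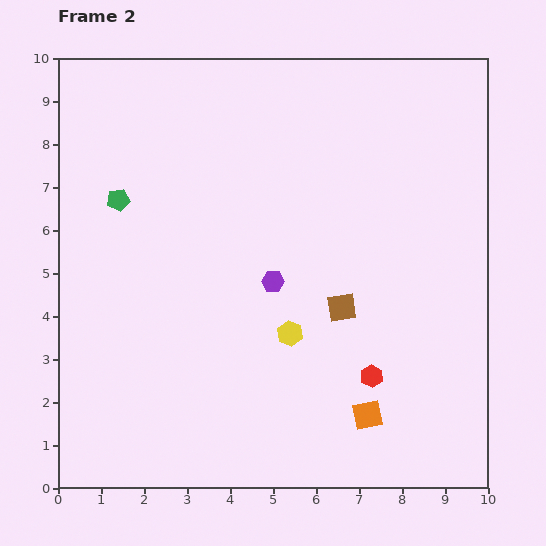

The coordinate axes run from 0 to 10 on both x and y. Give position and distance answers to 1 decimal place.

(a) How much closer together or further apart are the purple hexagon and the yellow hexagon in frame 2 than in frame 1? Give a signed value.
-2.6

Distance in frame 1: 3.9. Distance in frame 2: 1.3.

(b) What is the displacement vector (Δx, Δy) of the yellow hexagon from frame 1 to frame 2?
(-1.4, 1.9)

The yellow hexagon was at (6.8, 1.7) in frame 1 and (5.4, 3.6) in frame 2.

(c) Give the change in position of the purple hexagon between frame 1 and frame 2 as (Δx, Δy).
(0.9, 0.3)

The purple hexagon was at (4.1, 4.5) in frame 1 and (5.0, 4.8) in frame 2.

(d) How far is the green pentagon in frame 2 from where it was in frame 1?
1.6

The green pentagon moved from (1.0, 8.3) to (1.4, 6.7), a distance of √(0.4² + 1.6²) ≈ 1.6.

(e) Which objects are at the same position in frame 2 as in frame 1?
the brown square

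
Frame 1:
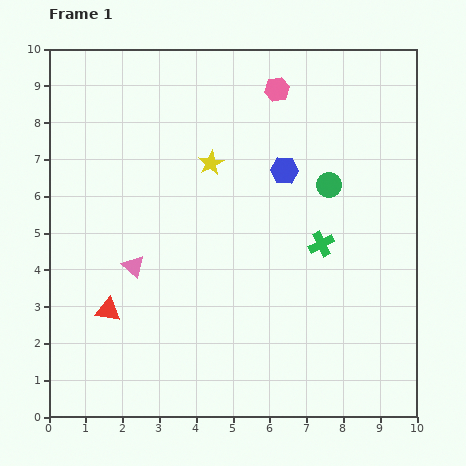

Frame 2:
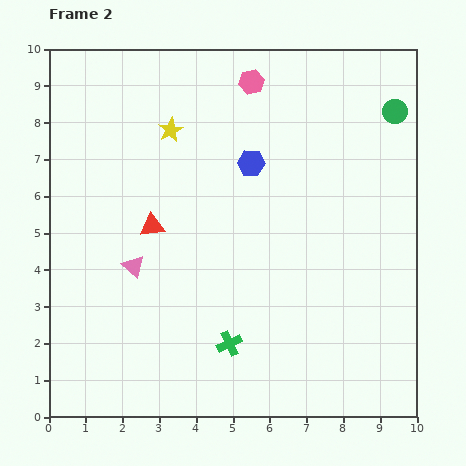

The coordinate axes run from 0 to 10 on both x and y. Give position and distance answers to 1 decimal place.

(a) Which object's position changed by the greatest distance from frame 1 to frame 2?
the green cross

(moved 3.7; next 2.7)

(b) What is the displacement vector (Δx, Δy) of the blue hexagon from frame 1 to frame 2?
(-0.9, 0.2)

The blue hexagon was at (6.4, 6.7) in frame 1 and (5.5, 6.9) in frame 2.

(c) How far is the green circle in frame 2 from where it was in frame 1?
2.7

The green circle moved from (7.6, 6.3) to (9.4, 8.3), a distance of √(1.8² + 2.0²) ≈ 2.7.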